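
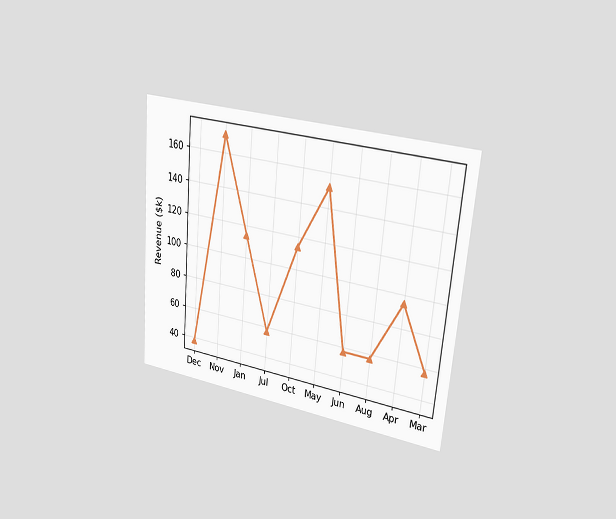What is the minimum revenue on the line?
$38k

The chart is tilted about 5° clockwise and viewed slightly from the right. The lowest point is at Dec, and reading across to the y-axis gives $38k.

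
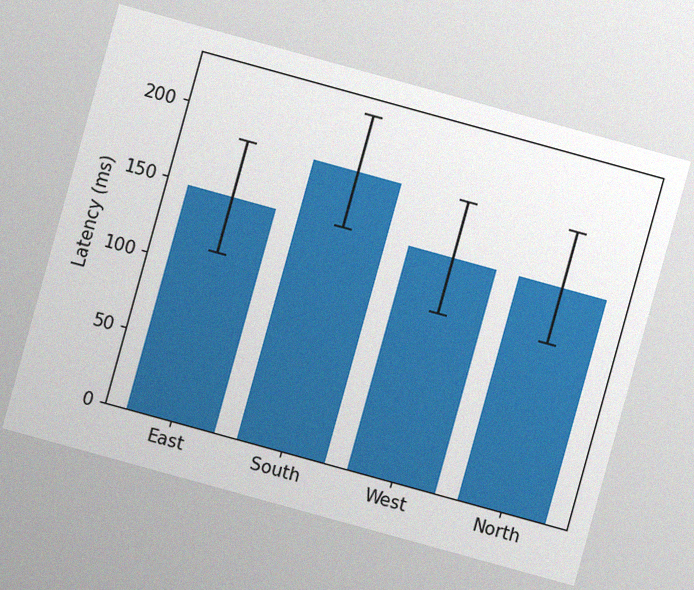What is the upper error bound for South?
222ms

The chart is tilted about 15° clockwise, with some photo noise. The South bar's upper whisker reaches 222ms.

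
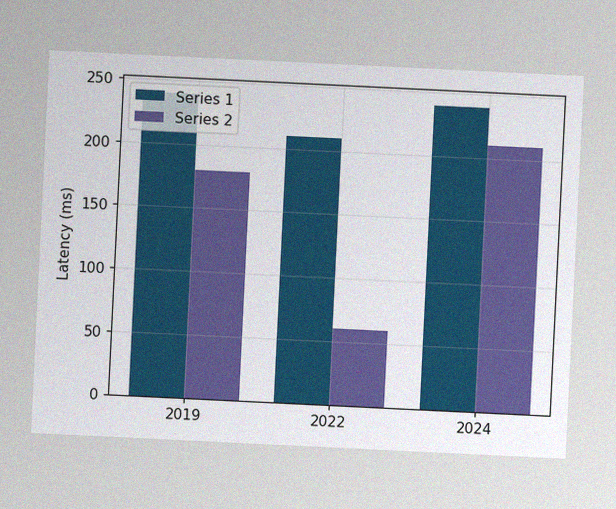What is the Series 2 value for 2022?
60ms

The chart is tilted about 3° clockwise, with some photo noise. The Series 2 bar at 2022 reaches 60ms on the y-axis.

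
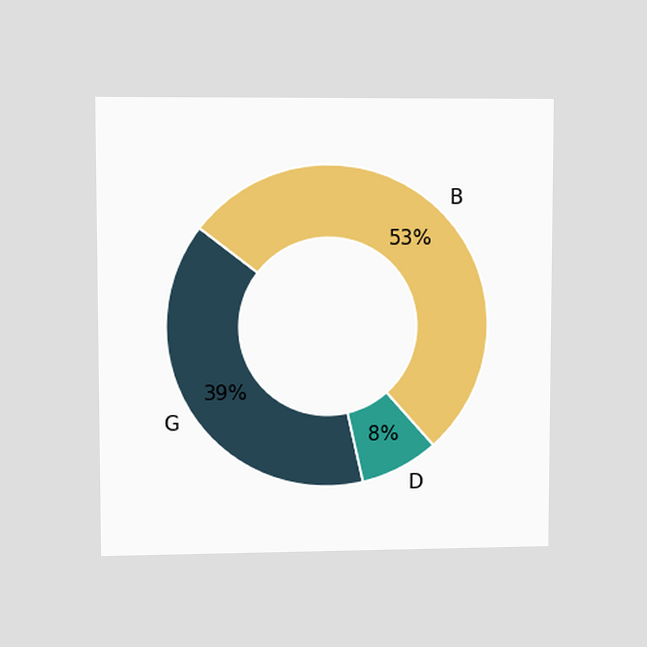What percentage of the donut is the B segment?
53%

The chart is viewed at a slight angle. The B segment takes up 53% of the ring.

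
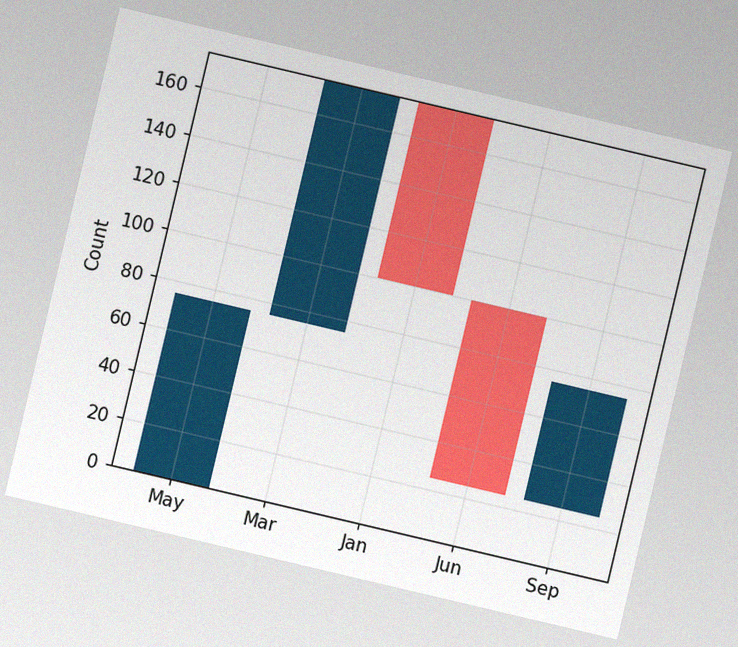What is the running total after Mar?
175

The chart is tilted about 13° clockwise, with some photo noise. After Mar the running total reaches 175.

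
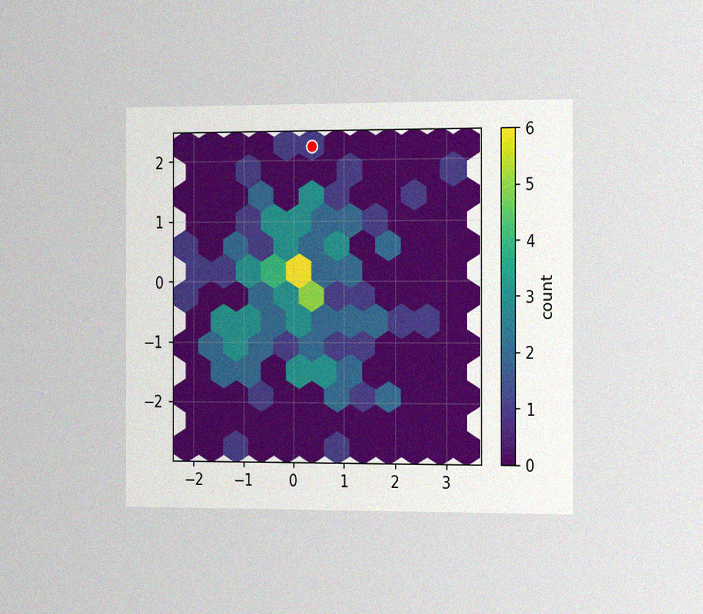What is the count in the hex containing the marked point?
The chart is viewed slightly from the right, with some photo noise. The marked hex reads 1 on the colorbar.

1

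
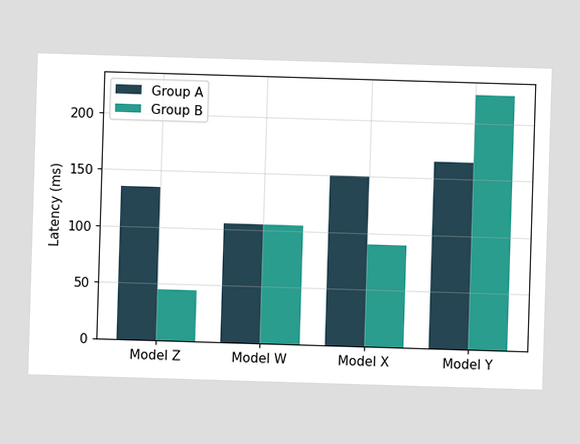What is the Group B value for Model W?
105ms

The Group B bar at Model W reaches 105ms on the y-axis.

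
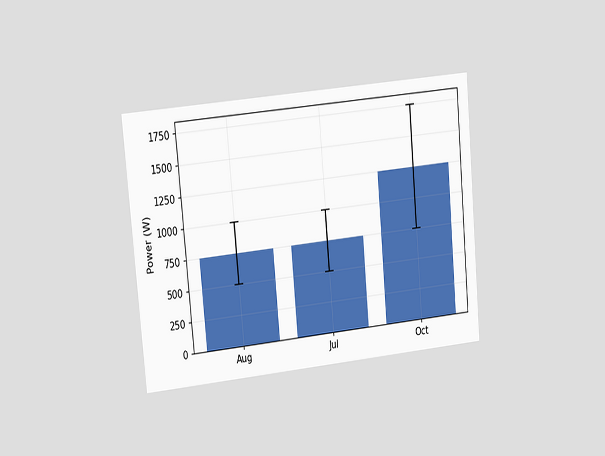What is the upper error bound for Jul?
The chart is tilted about 5° counter-clockwise and viewed at a slight angle. The Jul bar's upper whisker reaches 1000W.

1000W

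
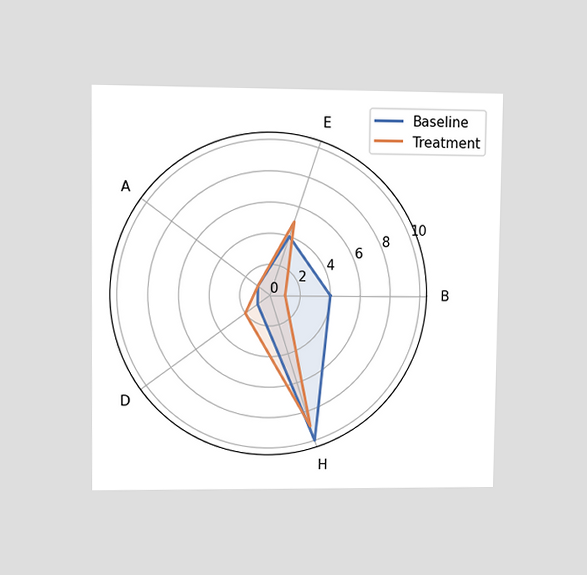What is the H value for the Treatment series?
9

The chart is viewed at a slight angle. On the H axis, Treatment reaches 9.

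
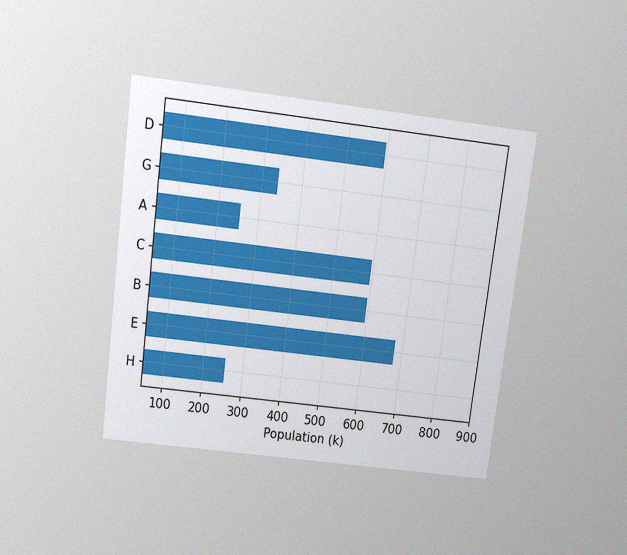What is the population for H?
The chart is tilted about 7° clockwise and viewed slightly from above, with some photo noise. Reading along the chart's x-axis, the H bar reaches 255k.

255k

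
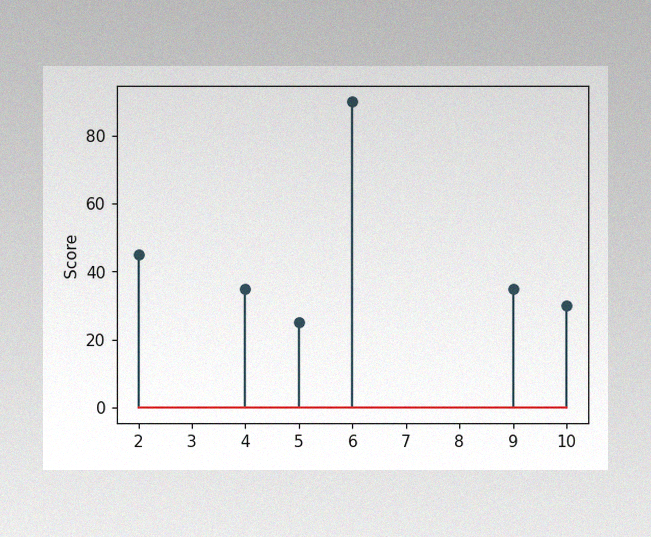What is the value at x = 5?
The image has some photo noise and uneven lighting. The stem at x=5 reaches 25.

25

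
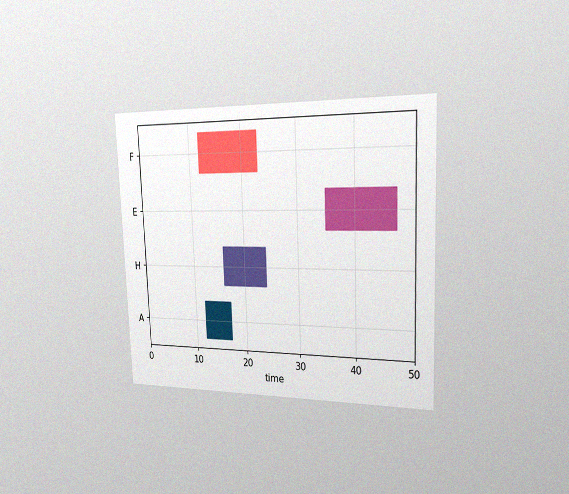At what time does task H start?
16

The chart is tilted about 2° counter-clockwise and viewed slightly from the right, with some photo noise. The H bar begins at t=16.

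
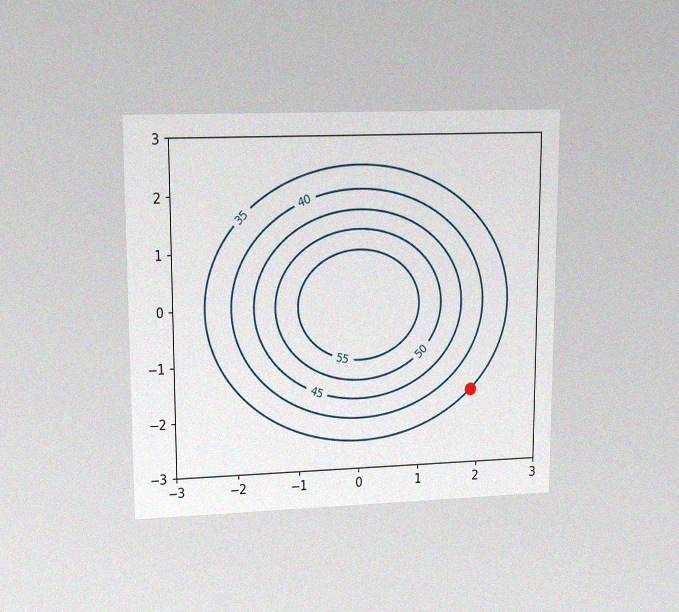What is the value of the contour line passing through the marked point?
The chart is viewed at a slight angle, with some photo noise. The marked point sits on the contour labelled 35.

35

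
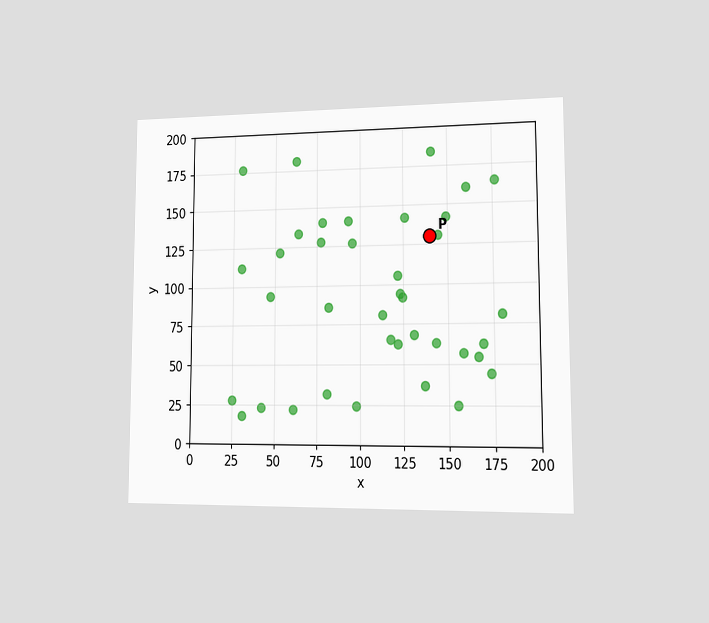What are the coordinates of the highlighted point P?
(140, 130)

The chart is viewed slightly from the right. Following the gridlines from P to each axis, P sits at (140, 130).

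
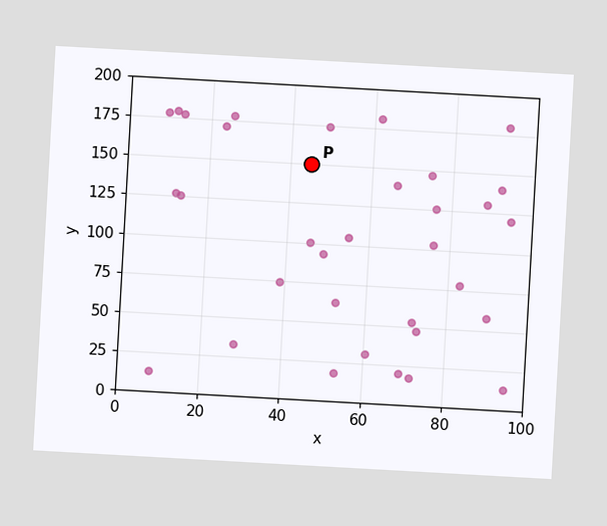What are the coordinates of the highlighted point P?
(45, 150)

The chart is tilted about 3° clockwise. Following the gridlines from P to each axis, P sits at (45, 150).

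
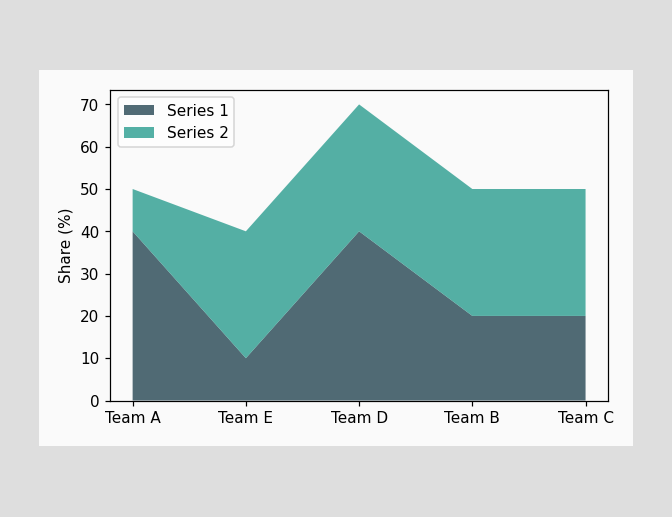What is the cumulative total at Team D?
The stacked total at Team D reaches 70%.

70%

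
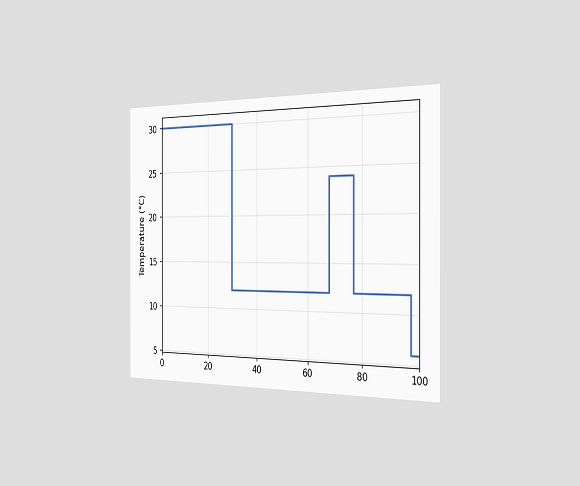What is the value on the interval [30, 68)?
The chart is viewed slightly from the right. On [30, 68) the step sits at 12°C.

12°C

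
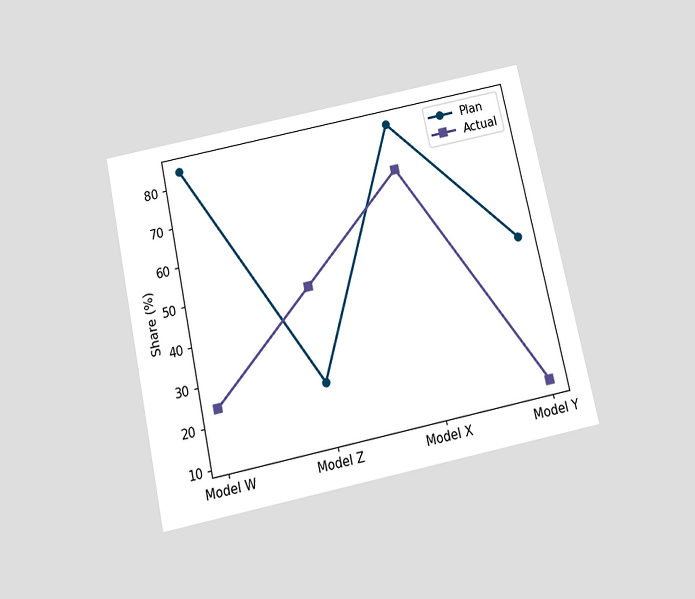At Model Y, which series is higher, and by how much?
Plan, by 36%

The chart is tilted about 12° counter-clockwise and viewed slightly from below. At Model Y, Plan sits above the other line by 36%.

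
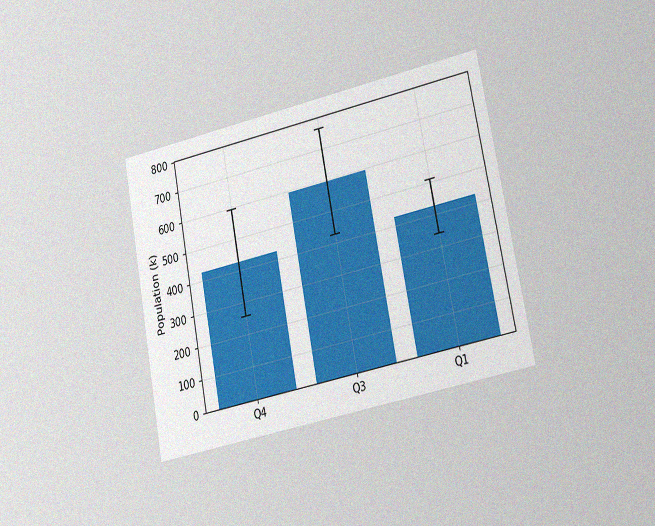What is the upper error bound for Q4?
595k

The chart is tilted about 11° counter-clockwise and viewed slightly from the right, with some photo noise. The Q4 bar's upper whisker reaches 595k.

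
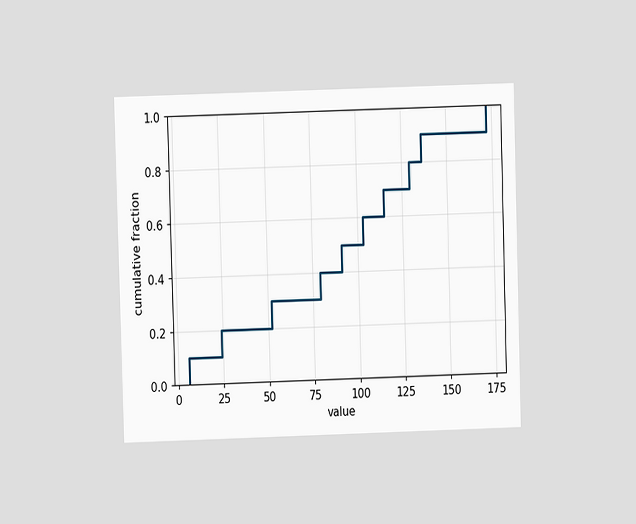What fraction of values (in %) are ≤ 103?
The chart is viewed at a slight angle. At x=103 the ECDF step is at 60%.

60%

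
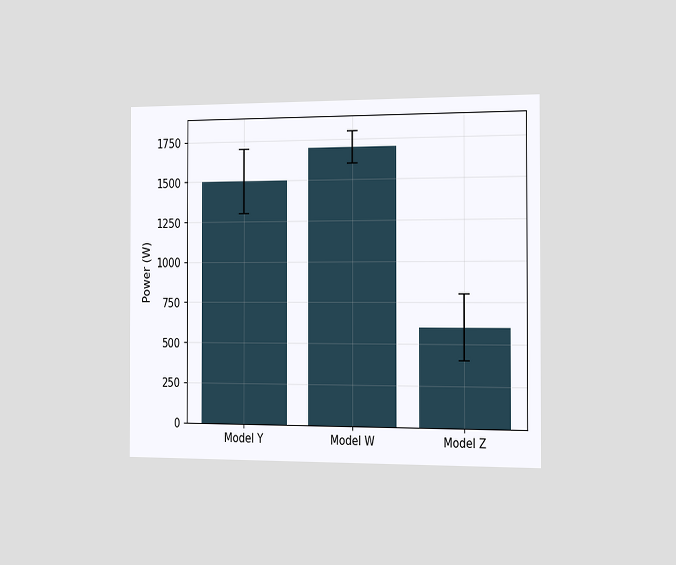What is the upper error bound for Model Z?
The chart is viewed slightly from the right. The Model Z bar's upper whisker reaches 800W.

800W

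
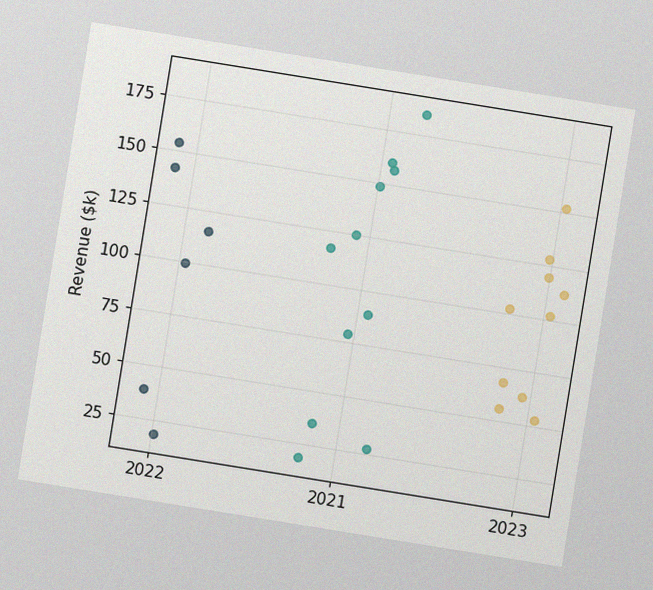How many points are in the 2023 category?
10

The chart is tilted about 9° clockwise, with some photo noise. Counting the markers in the 2023 column gives 10.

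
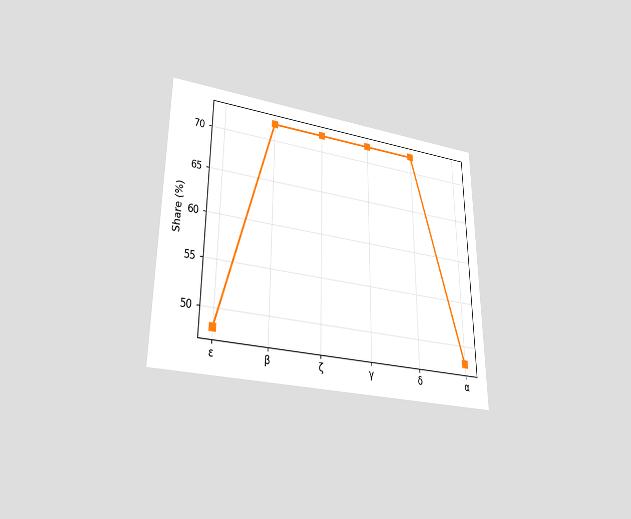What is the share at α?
48%

The chart is viewed slightly from below. At α, the line is at 48%.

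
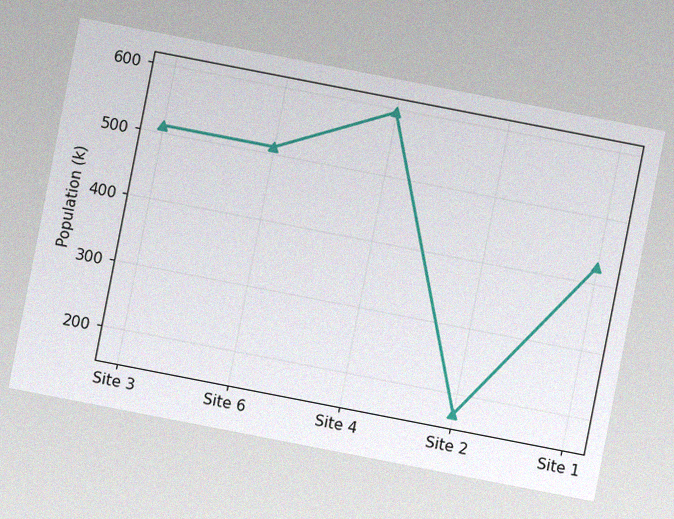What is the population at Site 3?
The chart is tilted about 11° clockwise, with some photo noise. At Site 3, the line is at 510k.

510k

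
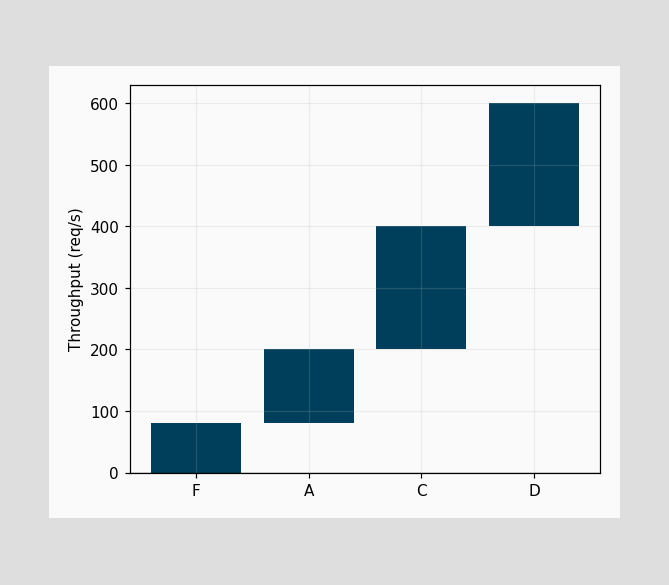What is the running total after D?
After D the running total reaches 600req/s.

600req/s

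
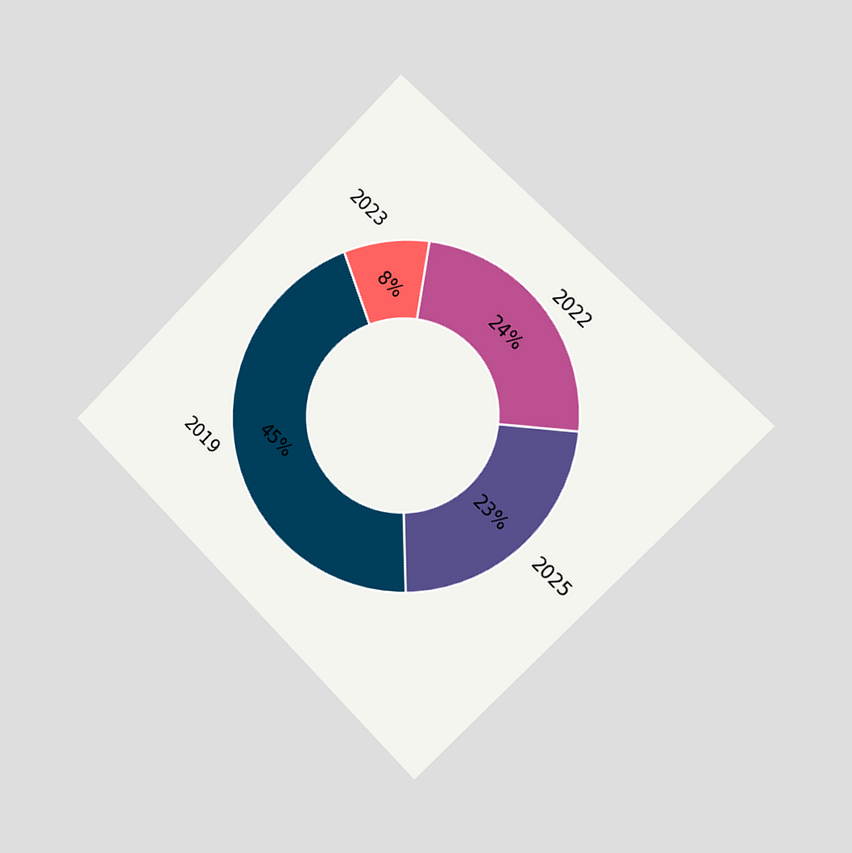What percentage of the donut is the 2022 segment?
24%

The chart is tilted about 45° clockwise and viewed slightly from the right. The 2022 segment takes up 24% of the ring.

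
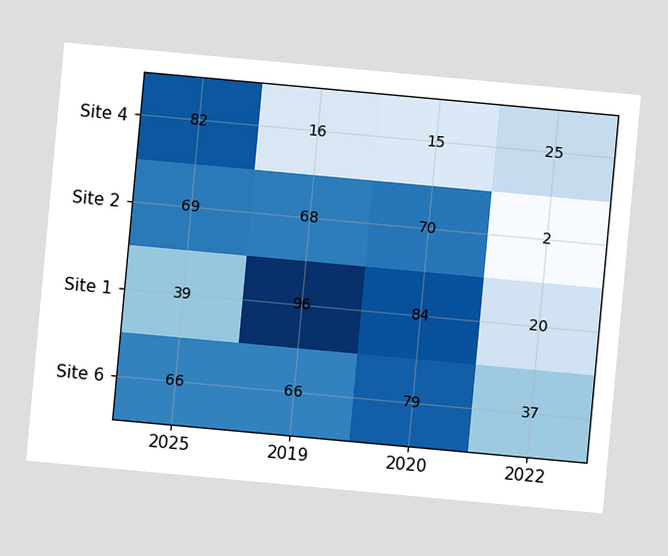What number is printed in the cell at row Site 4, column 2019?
16

The chart is tilted about 5° clockwise. The (Site 4, 2019) cell reads 16.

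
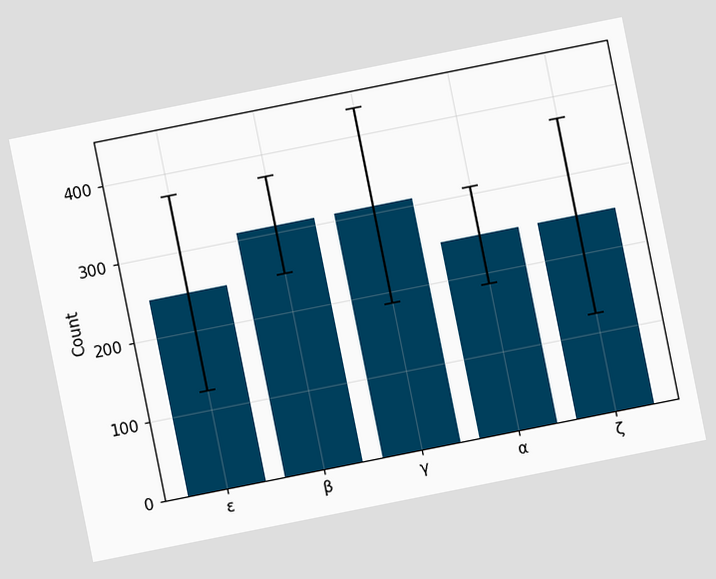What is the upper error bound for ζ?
372

The chart is tilted about 11° counter-clockwise. The ζ bar's upper whisker reaches 372.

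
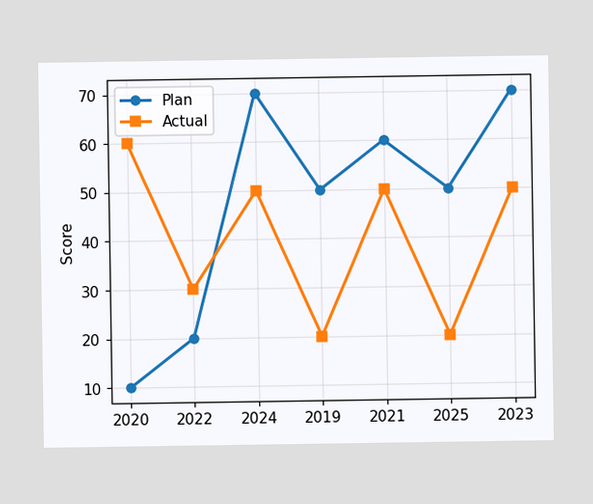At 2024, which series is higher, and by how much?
Plan, by 20

At 2024, Plan sits above the other line by 20.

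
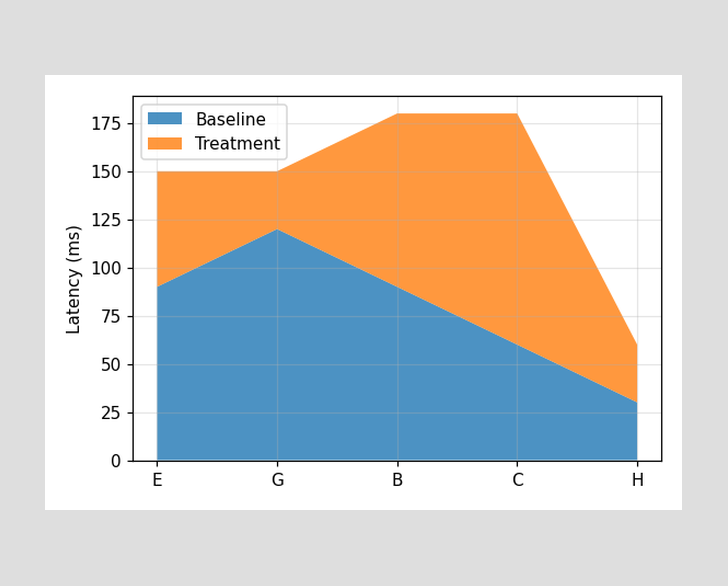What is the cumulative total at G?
150ms

The stacked total at G reaches 150ms.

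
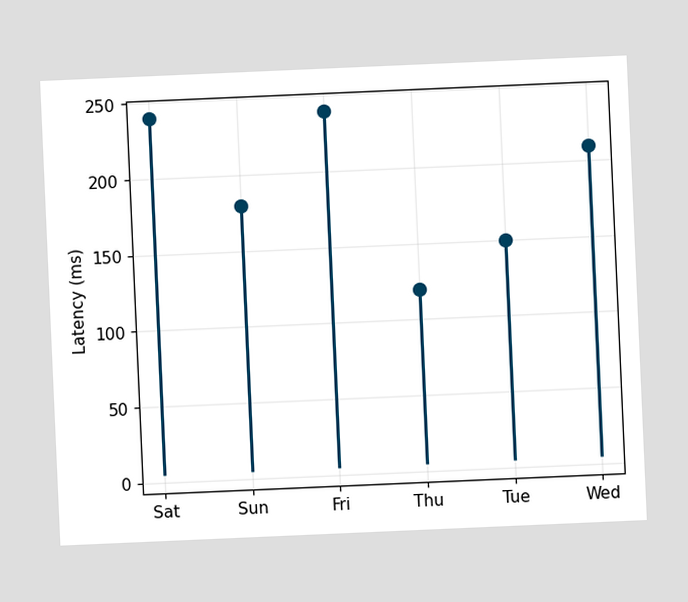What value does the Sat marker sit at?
240ms

The chart is tilted about 3° counter-clockwise. The Sat marker sits at 240ms.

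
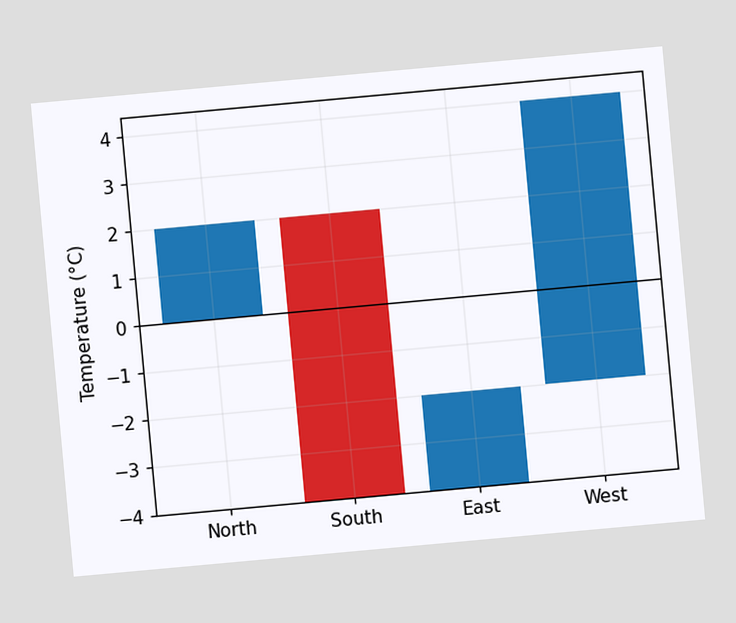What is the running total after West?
The chart is tilted about 5° counter-clockwise. After West the running total reaches 4°C.

4°C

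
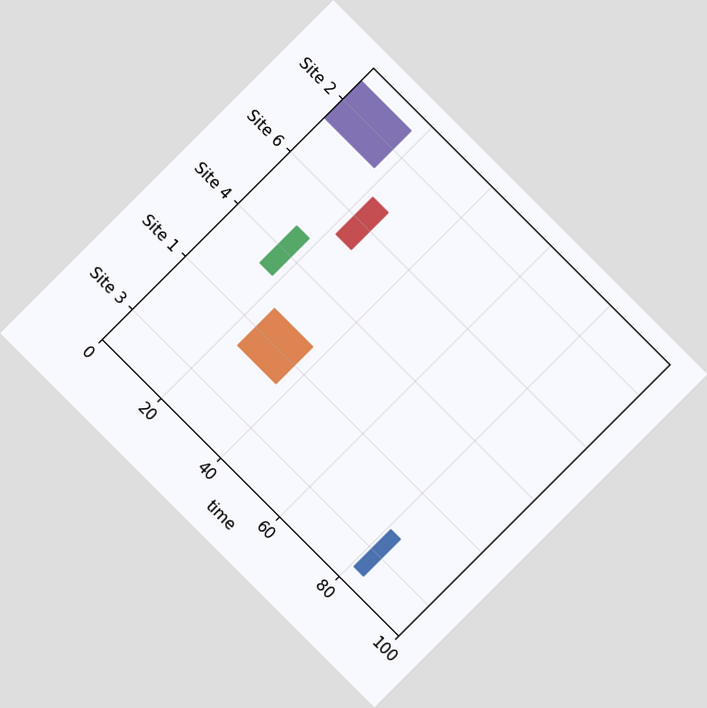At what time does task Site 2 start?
The chart is tilted about 45° clockwise. The Site 2 bar begins at t=0.

0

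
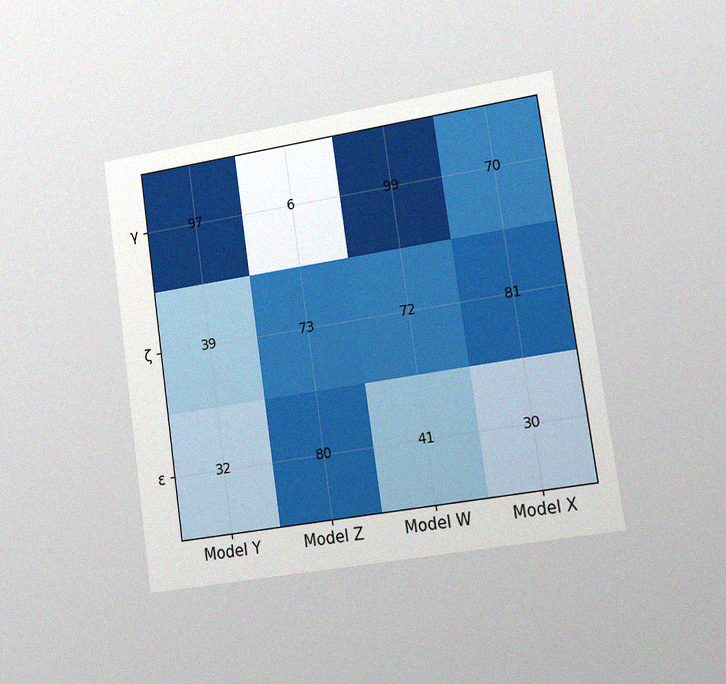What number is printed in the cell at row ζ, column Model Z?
The chart is tilted about 8° counter-clockwise and viewed slightly from the right, with some photo noise. The (ζ, Model Z) cell reads 73.

73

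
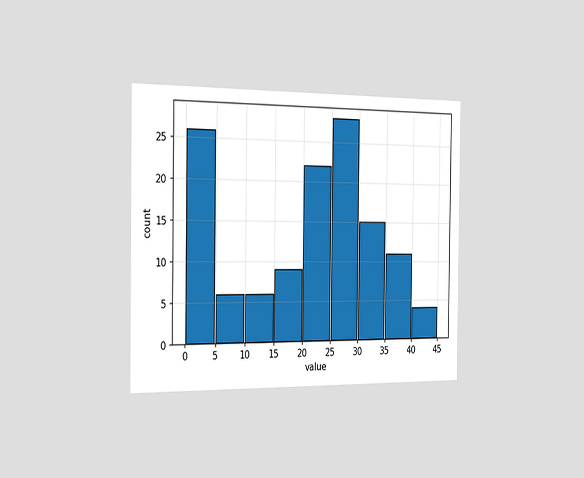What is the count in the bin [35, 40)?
The chart is viewed slightly from the left. The [35, 40) bin has height 11.

11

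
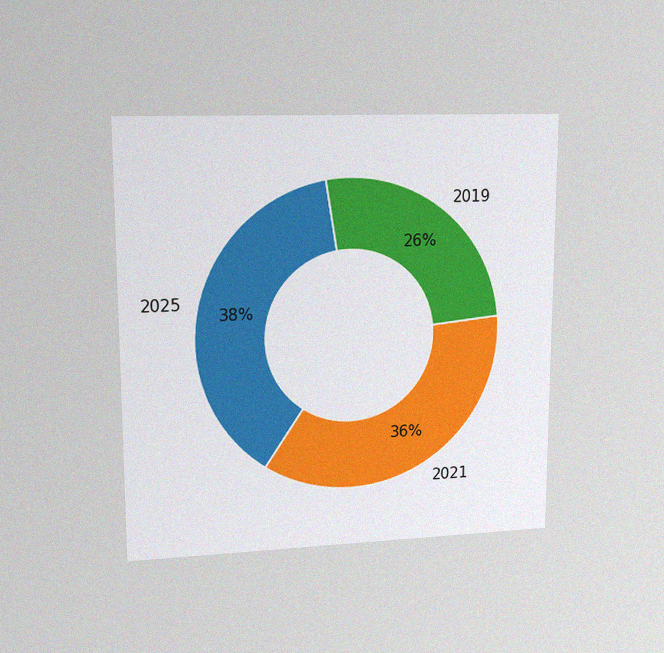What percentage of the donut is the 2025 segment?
38%

The chart is viewed at a slight angle, with some photo noise. The 2025 segment takes up 38% of the ring.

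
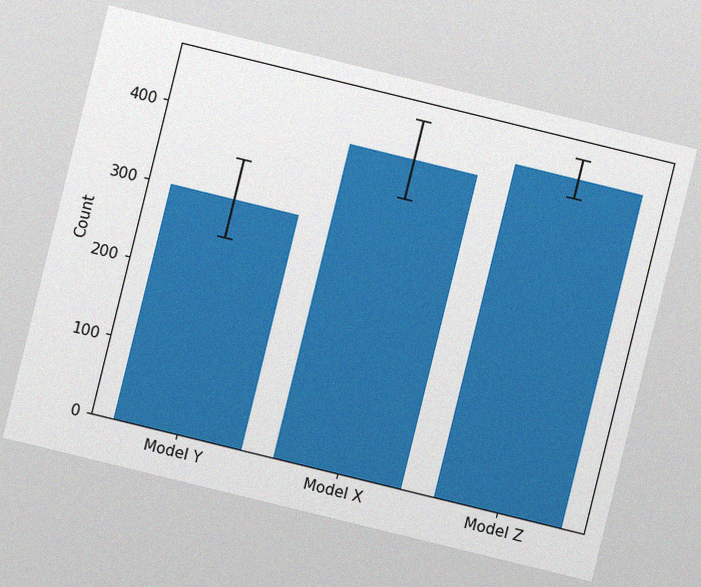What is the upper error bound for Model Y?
350

The chart is tilted about 14° clockwise, with some photo noise. The Model Y bar's upper whisker reaches 350.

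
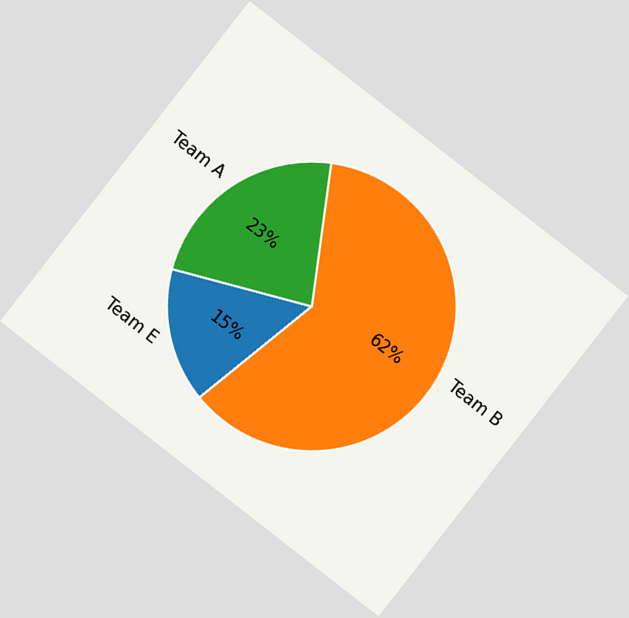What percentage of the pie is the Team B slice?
62%

The chart is tilted about 38° clockwise. The Team B slice takes up 62% of the pie.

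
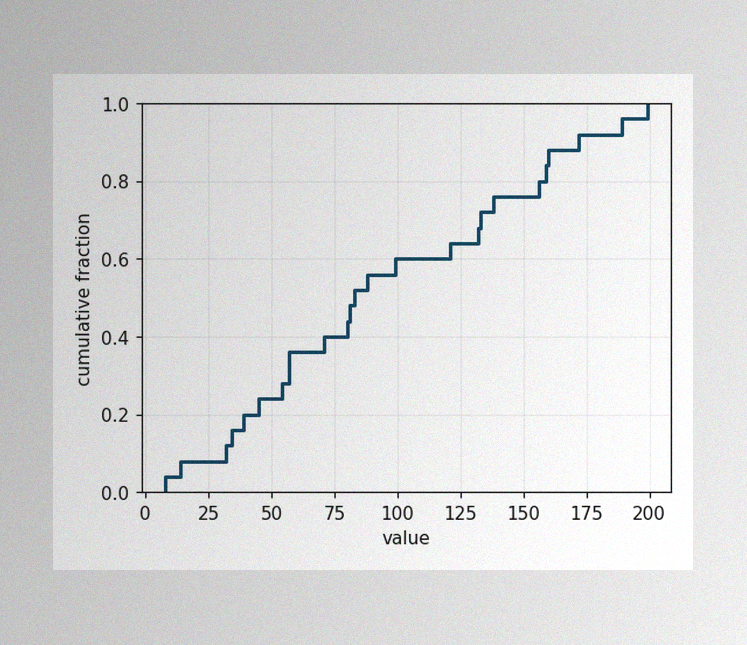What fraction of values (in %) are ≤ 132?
68%

The image has some photo noise and uneven lighting. At x=132 the ECDF step is at 68%.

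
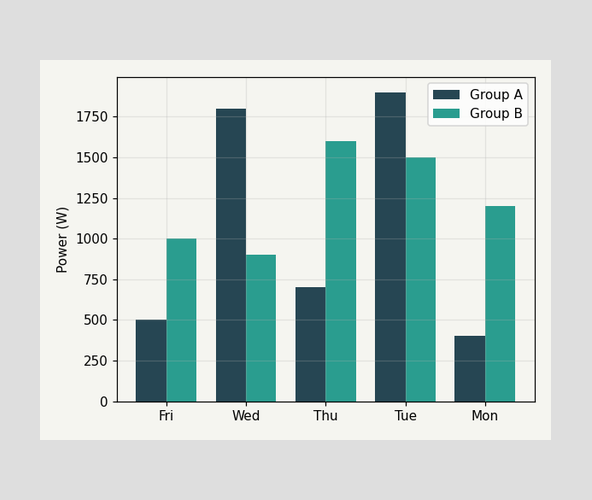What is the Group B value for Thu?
The Group B bar at Thu reaches 1600W on the y-axis.

1600W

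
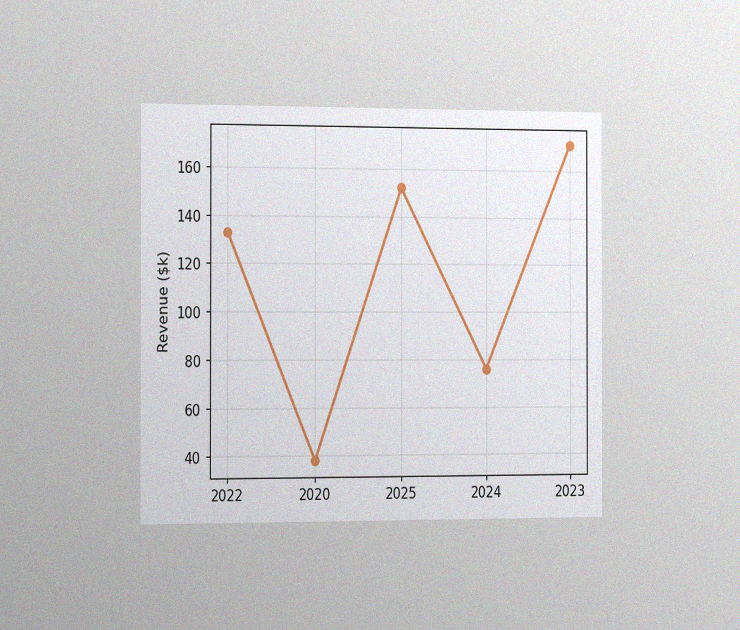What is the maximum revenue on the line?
$171k

The chart is viewed slightly from the left, with some photo noise. The highest point is at 2023, and reading across to the y-axis gives $171k.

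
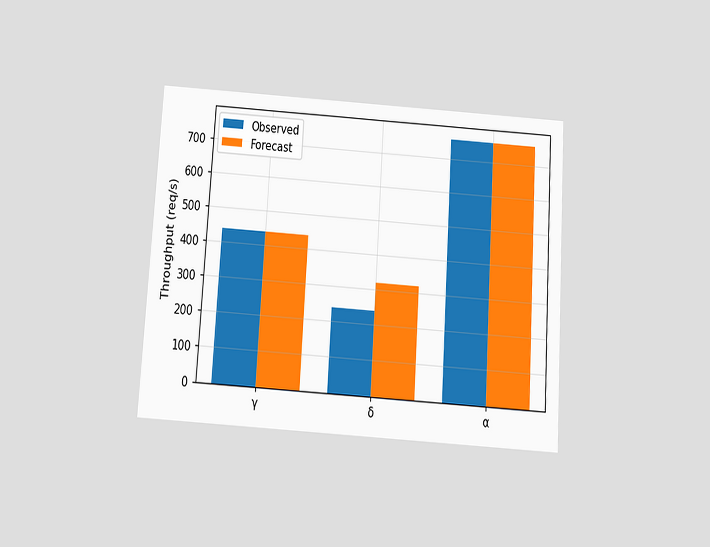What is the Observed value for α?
760req/s

The chart is tilted about 4° clockwise and viewed slightly from below. The Observed bar at α reaches 760req/s on the y-axis.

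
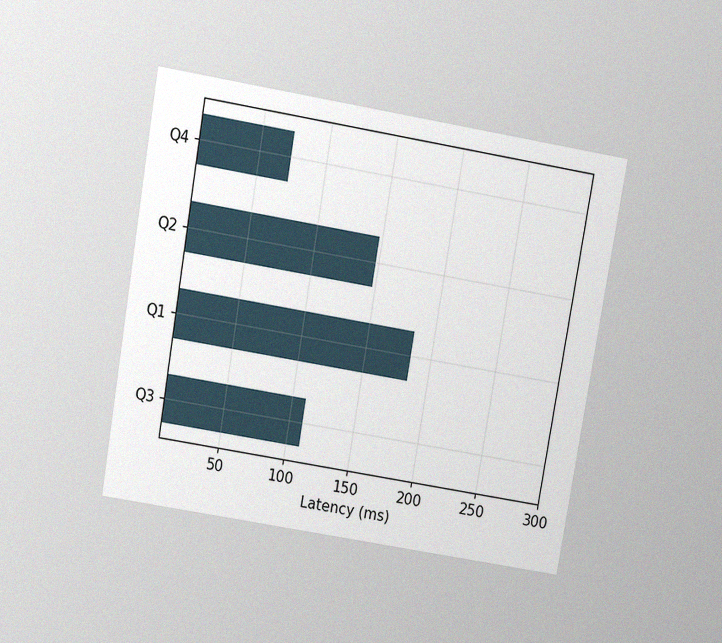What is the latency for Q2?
148ms

The chart is tilted about 10° clockwise and viewed slightly from above, with some photo noise. Reading along the chart's x-axis, the Q2 bar reaches 148ms.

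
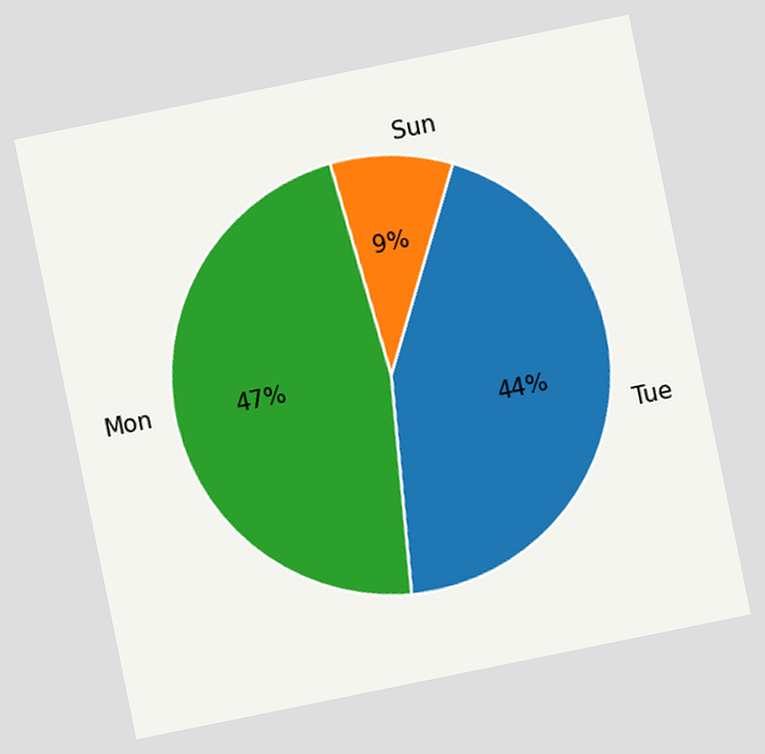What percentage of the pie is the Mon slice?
47%

The chart is tilted about 12° counter-clockwise. The Mon slice takes up 47% of the pie.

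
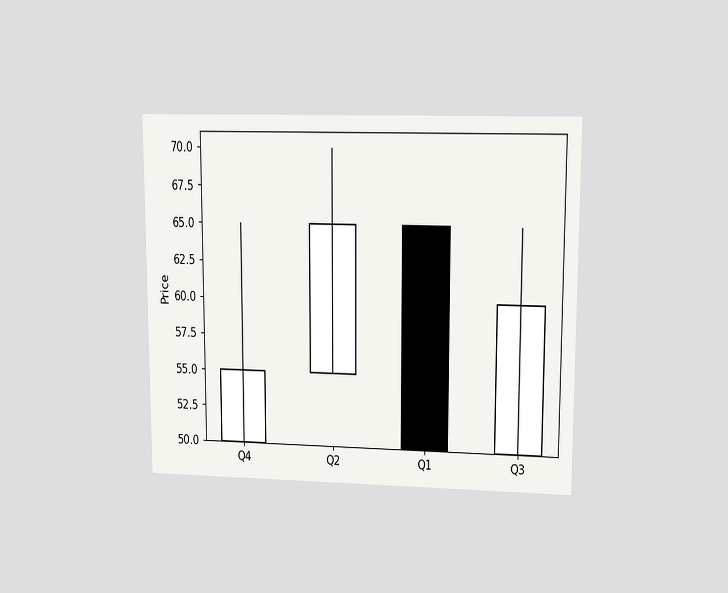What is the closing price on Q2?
65

The chart is viewed at a slight angle. The Q2 candle closes at 65.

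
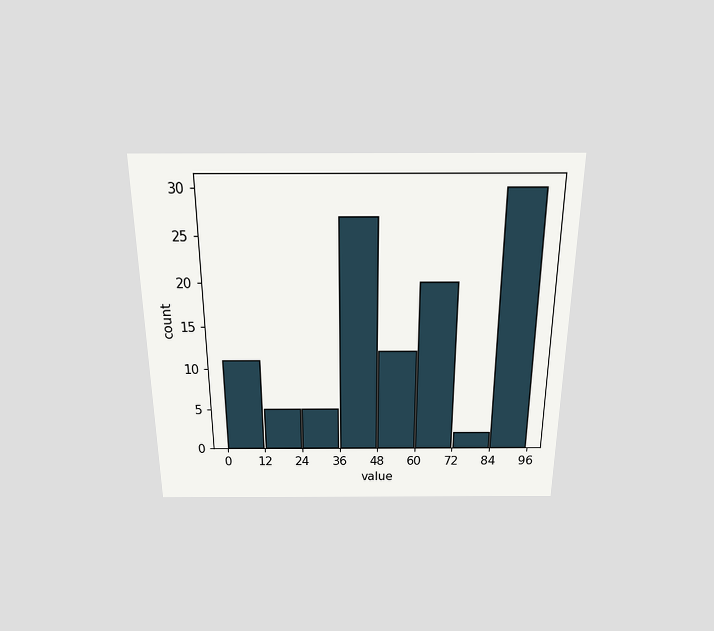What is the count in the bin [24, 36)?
The chart is viewed slightly from above. The [24, 36) bin has height 5.

5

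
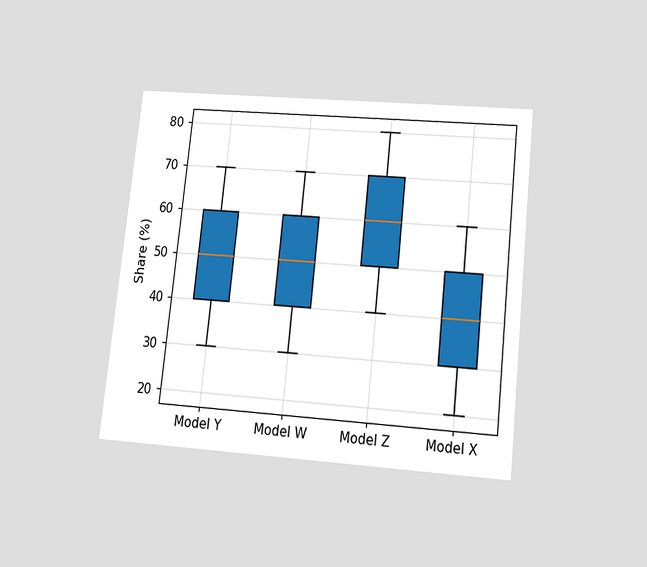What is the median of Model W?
50%

The chart is tilted about 6° clockwise and viewed slightly from below. The median line in the Model W box sits at 50%.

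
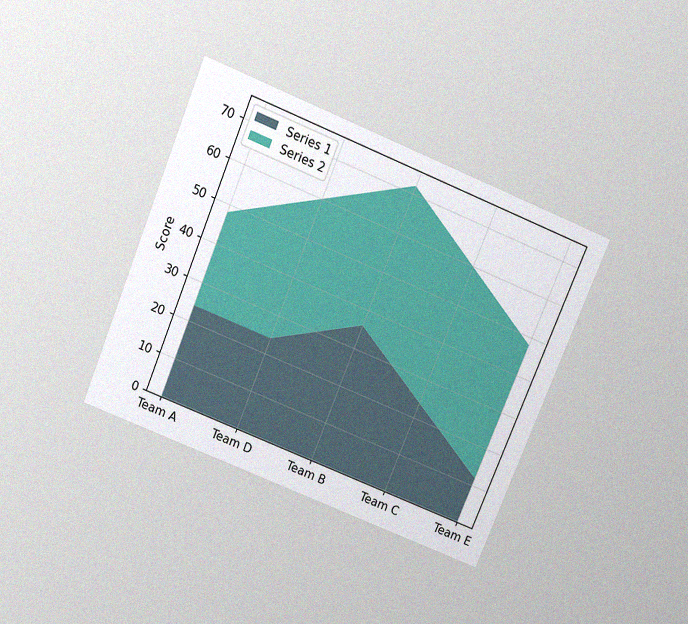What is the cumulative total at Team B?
72

The chart is tilted about 22° clockwise and viewed slightly from above, with some photo noise. The stacked total at Team B reaches 72.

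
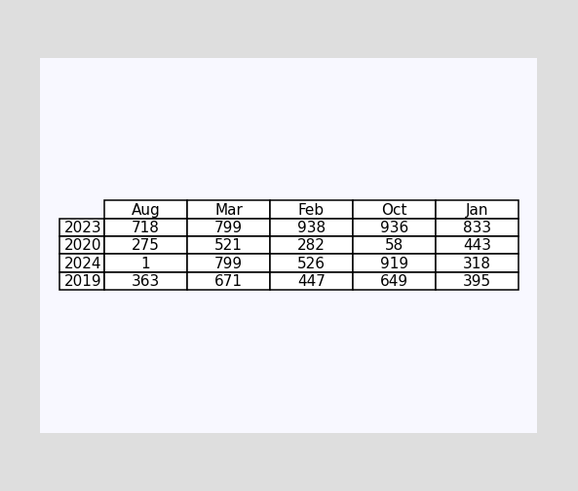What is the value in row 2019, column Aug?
The (2019, Aug) cell reads 363.

363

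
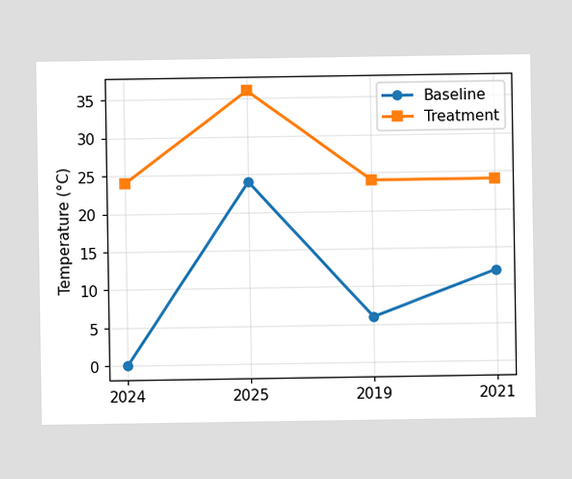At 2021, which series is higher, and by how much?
Treatment, by 12°C

At 2021, Treatment sits above the other line by 12°C.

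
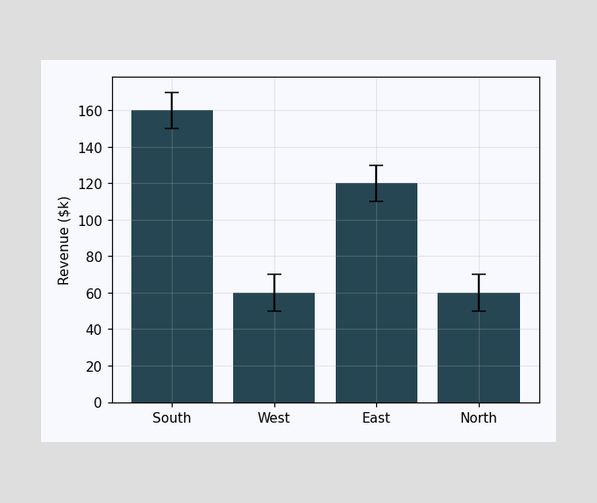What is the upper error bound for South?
$170k

The South bar's upper whisker reaches $170k.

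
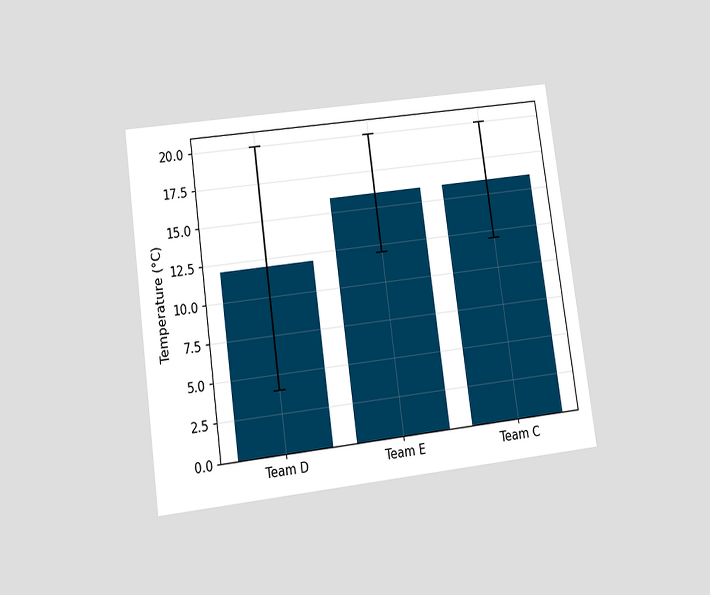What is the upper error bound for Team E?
20°C

The chart is tilted about 8° counter-clockwise and viewed slightly from below. The Team E bar's upper whisker reaches 20°C.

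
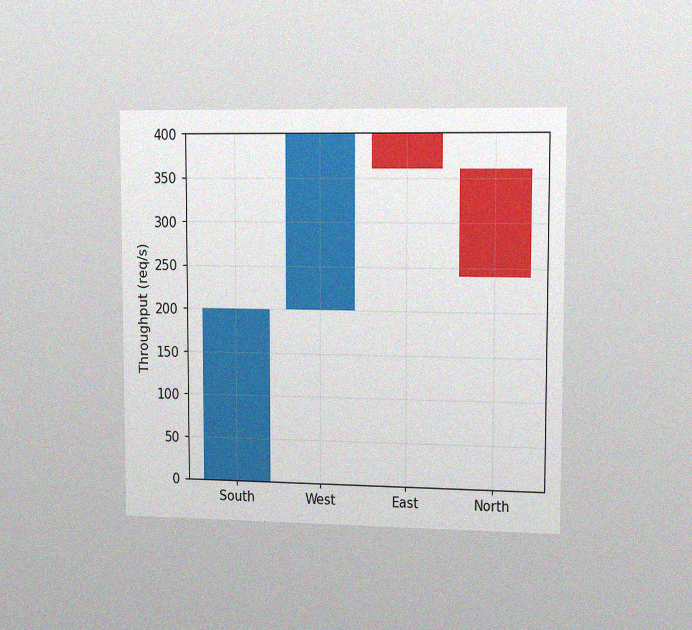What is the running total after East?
360req/s

The chart is viewed slightly from the right, with some photo noise. After East the running total reaches 360req/s.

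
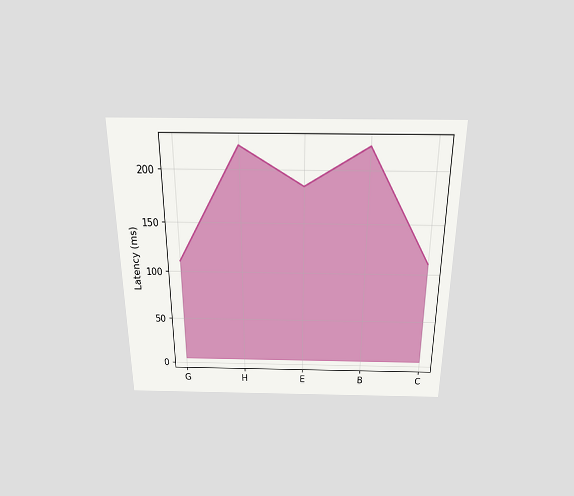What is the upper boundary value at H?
The chart is viewed slightly from above. At H the upper boundary is at 222ms.

222ms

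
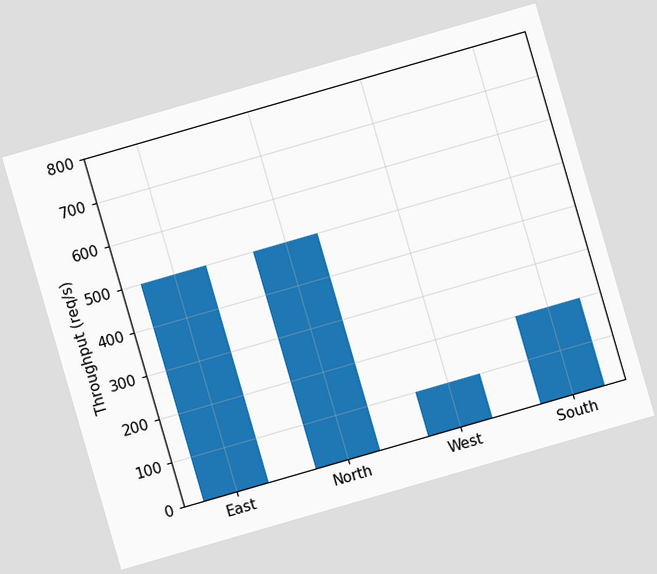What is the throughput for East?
500req/s

The chart is tilted about 16° counter-clockwise. Reading along the chart's y-axis, the East bar reaches 500req/s.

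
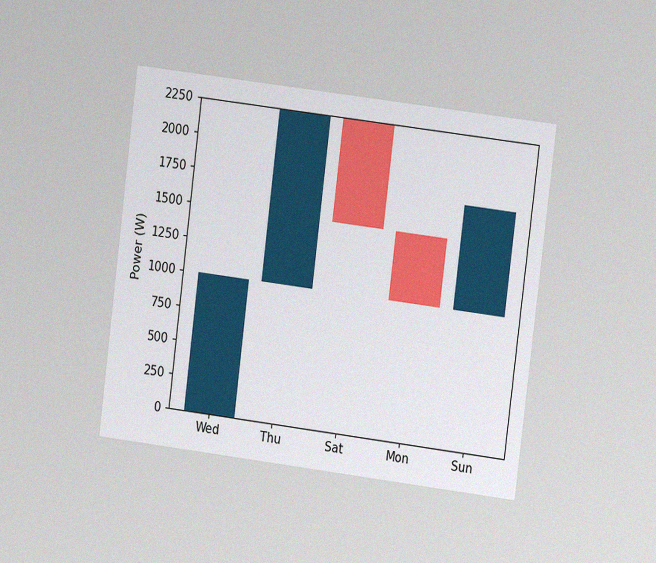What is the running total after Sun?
1750W

The chart is tilted about 7° clockwise and viewed at a slight angle, with some photo noise. After Sun the running total reaches 1750W.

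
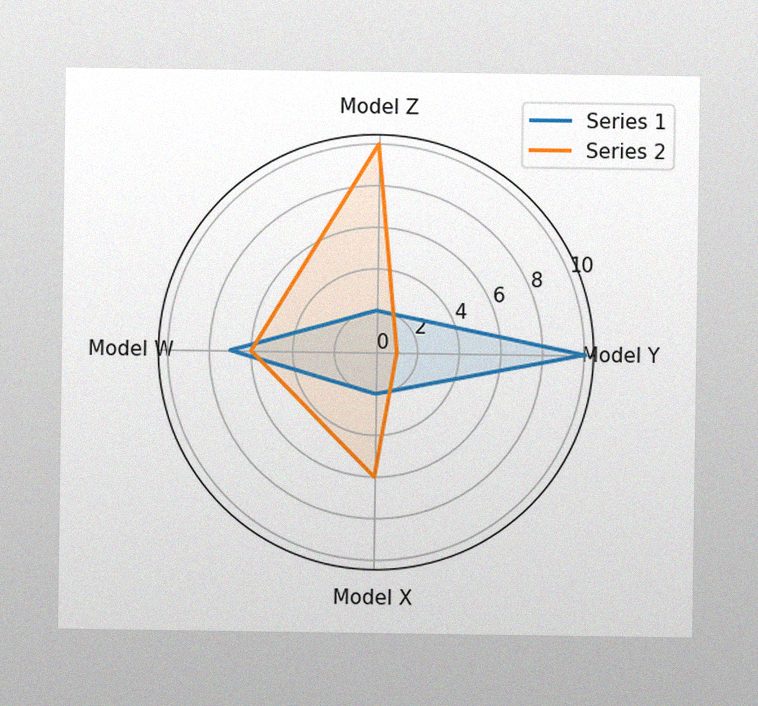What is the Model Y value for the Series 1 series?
10

The image has some photo noise and uneven lighting. On the Model Y axis, Series 1 reaches 10.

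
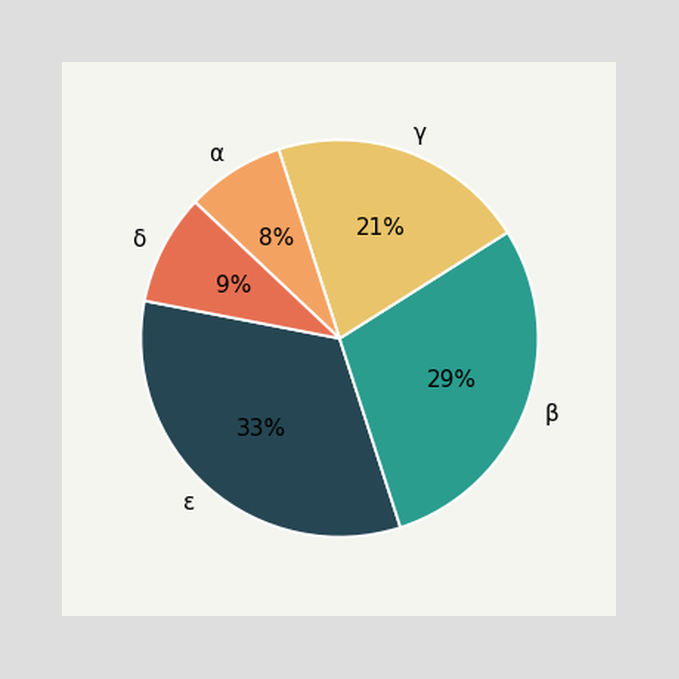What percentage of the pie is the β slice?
The β slice takes up 29% of the pie.

29%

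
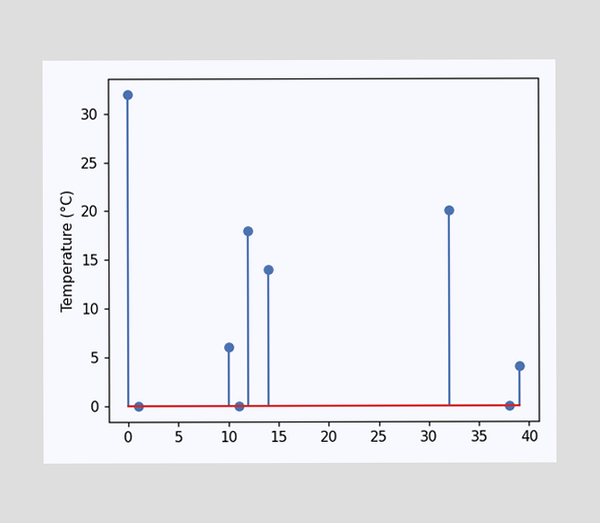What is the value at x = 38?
0°C

The stem at x=38 reaches 0°C.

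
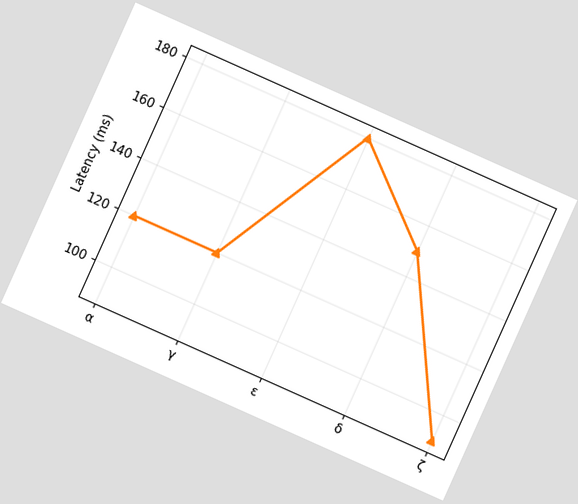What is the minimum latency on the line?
The chart is tilted about 24° clockwise. The lowest point is at ζ, and reading across to the y-axis gives 90ms.

90ms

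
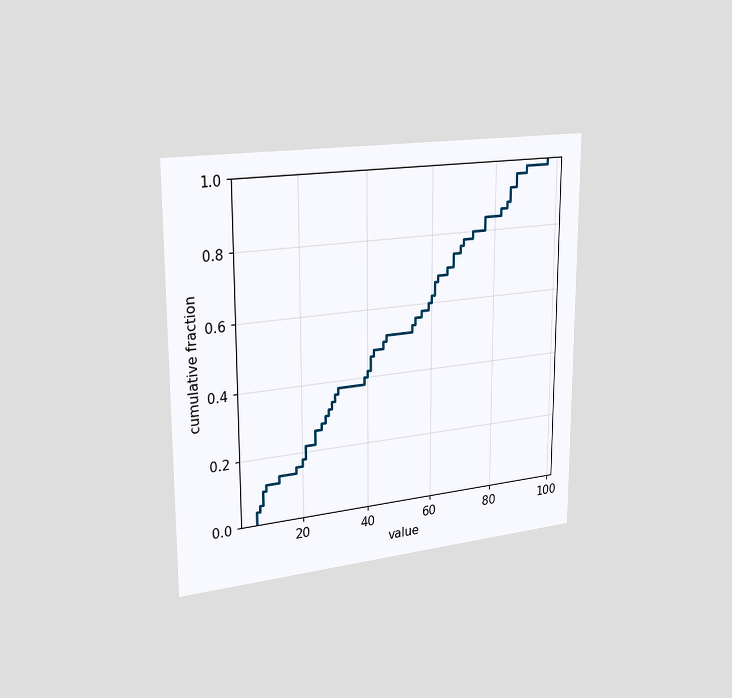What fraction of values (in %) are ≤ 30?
The chart is viewed slightly from the left. At x=30 the ECDF step is at 36%.

36%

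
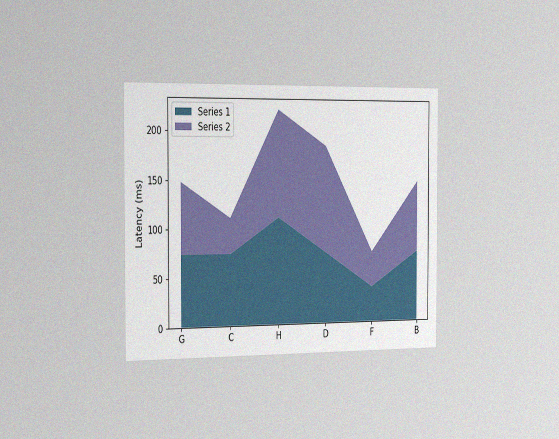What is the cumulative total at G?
148ms

The chart is viewed slightly from the left, with some photo noise. The stacked total at G reaches 148ms.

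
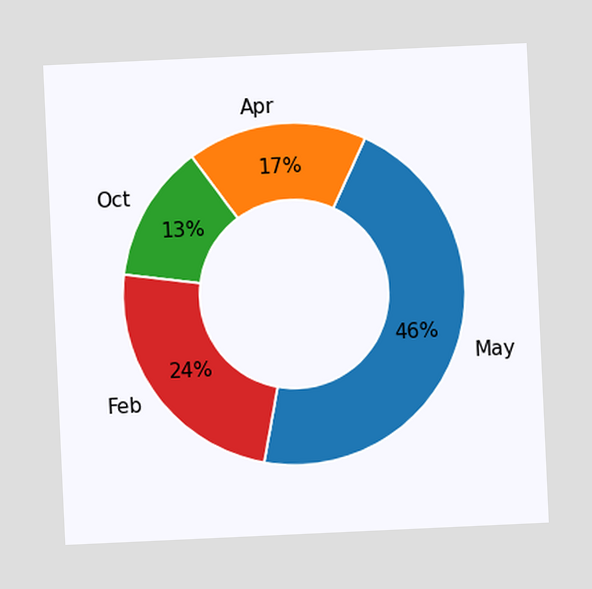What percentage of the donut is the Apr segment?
The chart is tilted about 3° counter-clockwise. The Apr segment takes up 17% of the ring.

17%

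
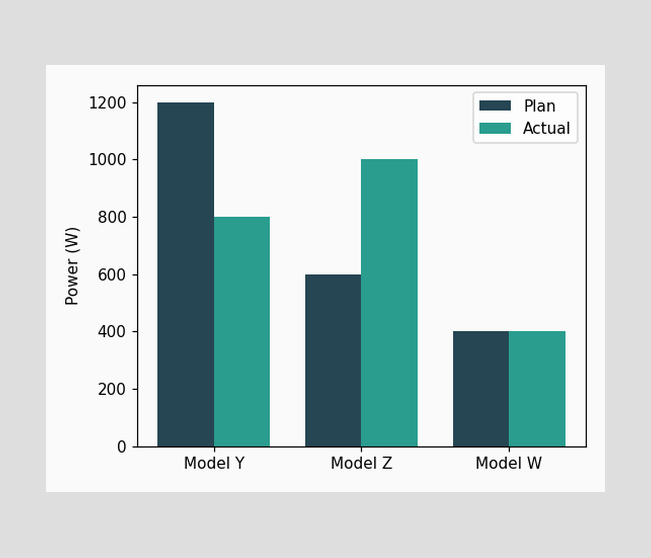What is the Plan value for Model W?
400W

The Plan bar at Model W reaches 400W on the y-axis.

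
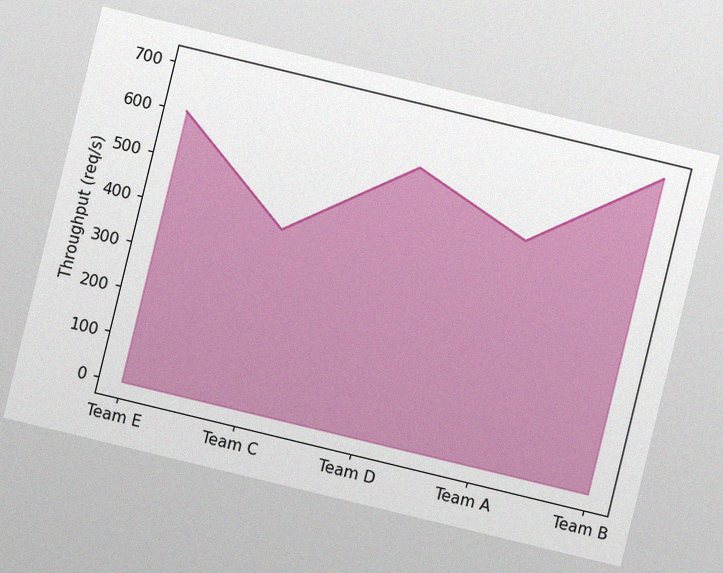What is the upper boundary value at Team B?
The chart is tilted about 14° clockwise, with some photo noise. At Team B the upper boundary is at 700req/s.

700req/s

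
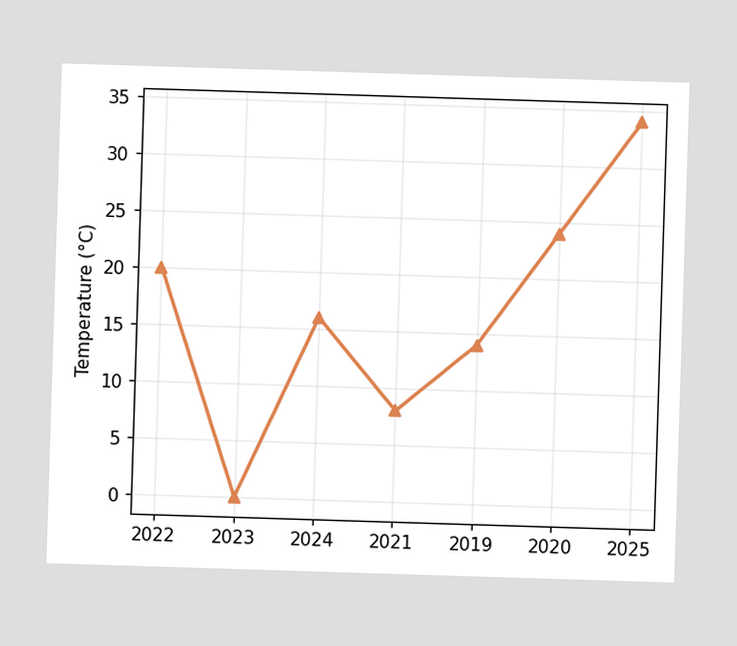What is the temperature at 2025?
34°C

At 2025, the line is at 34°C.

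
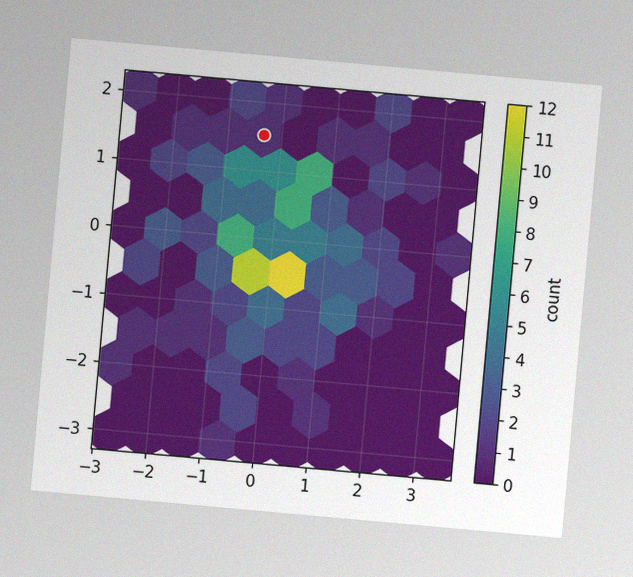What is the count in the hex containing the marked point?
1

The chart is tilted about 5° clockwise, with some photo noise. The marked hex reads 1 on the colorbar.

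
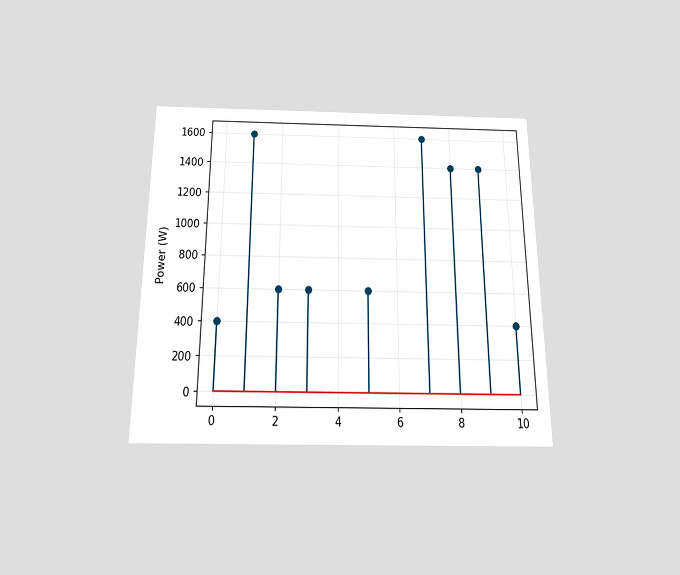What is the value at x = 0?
400W

The chart is viewed slightly from below. The stem at x=0 reaches 400W.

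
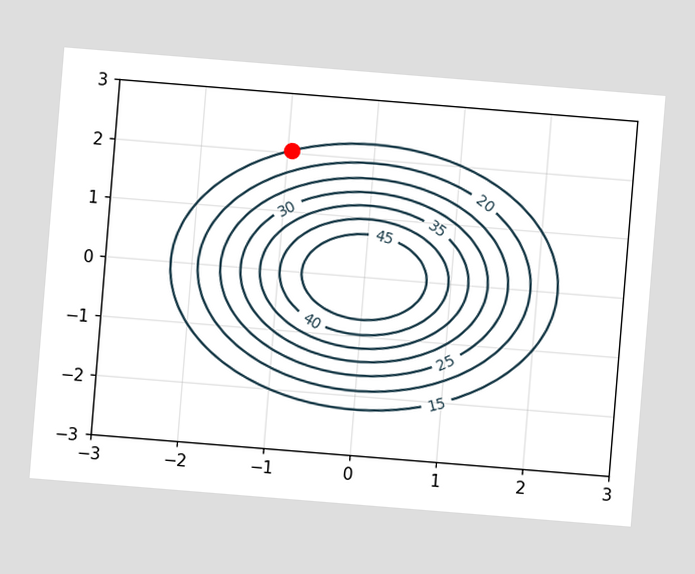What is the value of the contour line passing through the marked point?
The chart is tilted about 5° clockwise. The marked point sits on the contour labelled 15.

15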